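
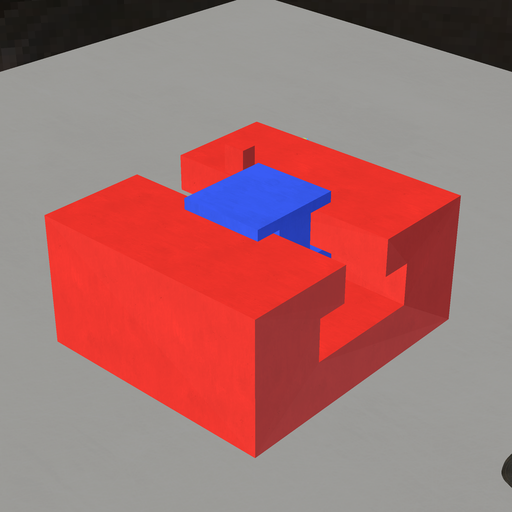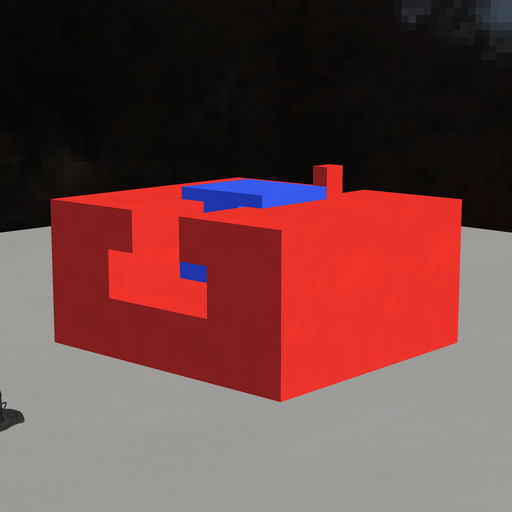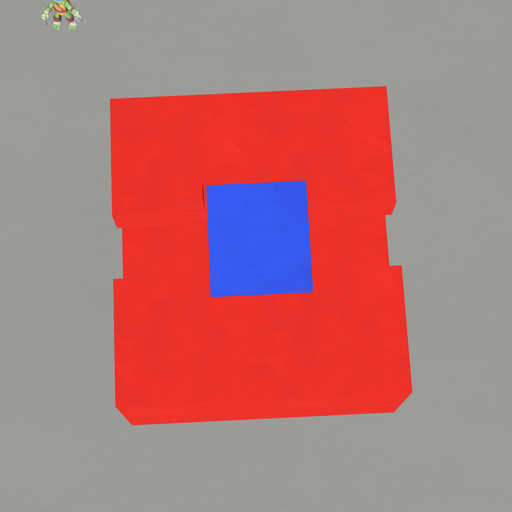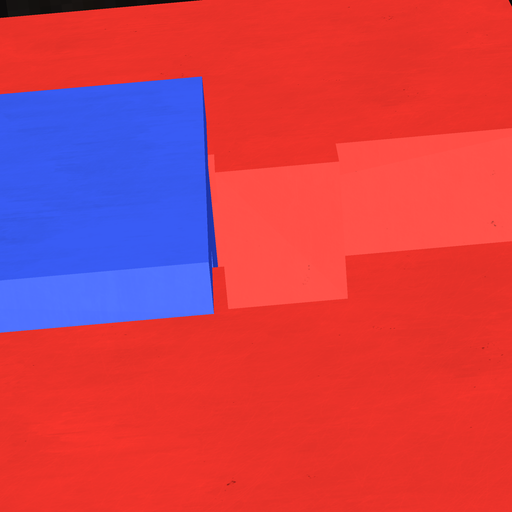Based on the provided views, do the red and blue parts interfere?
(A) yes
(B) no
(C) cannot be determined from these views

(B) no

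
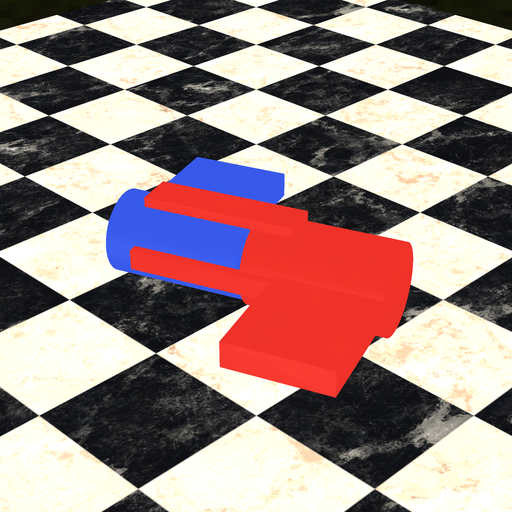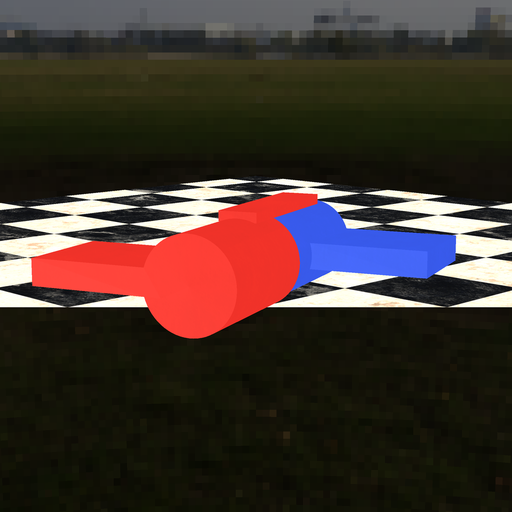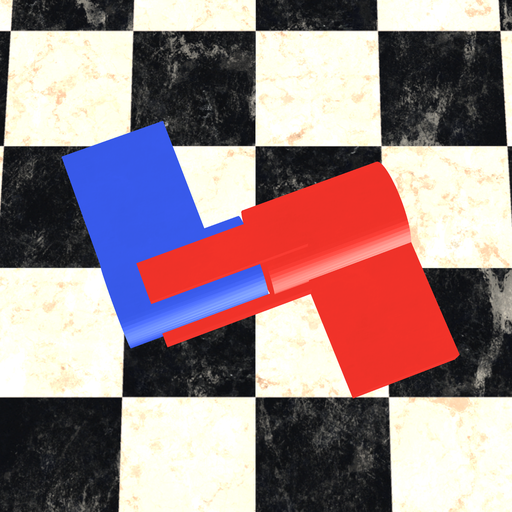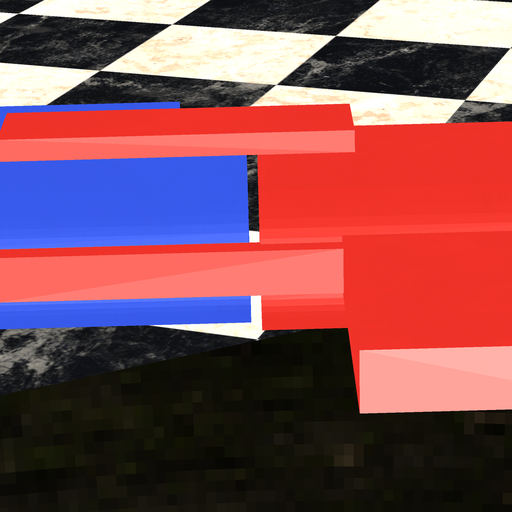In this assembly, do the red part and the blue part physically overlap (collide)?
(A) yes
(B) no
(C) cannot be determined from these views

(B) no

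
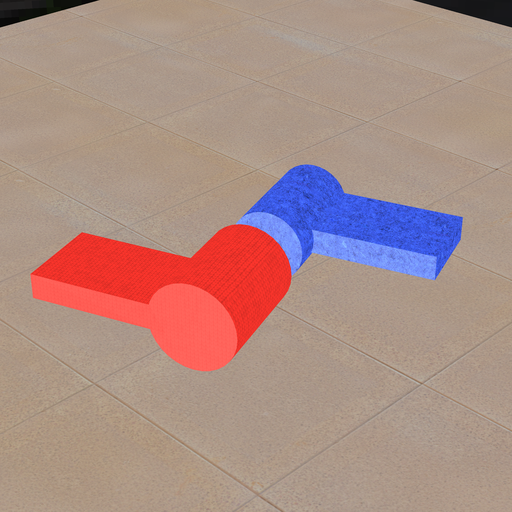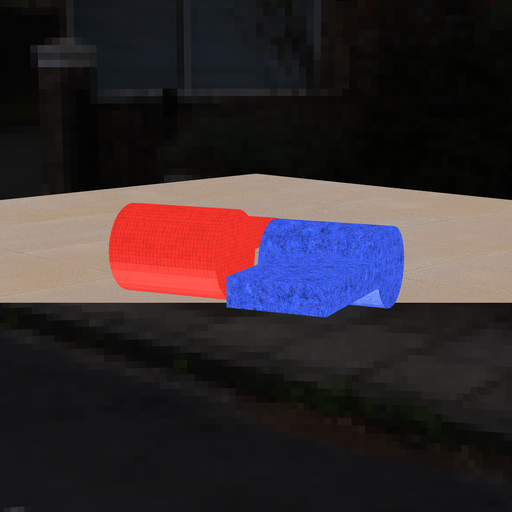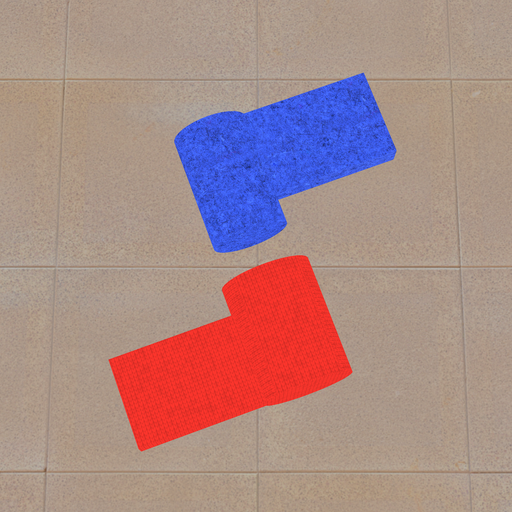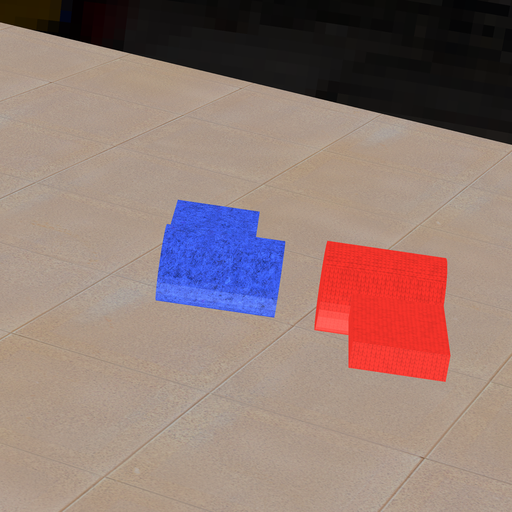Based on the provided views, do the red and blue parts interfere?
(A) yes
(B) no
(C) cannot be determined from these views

(B) no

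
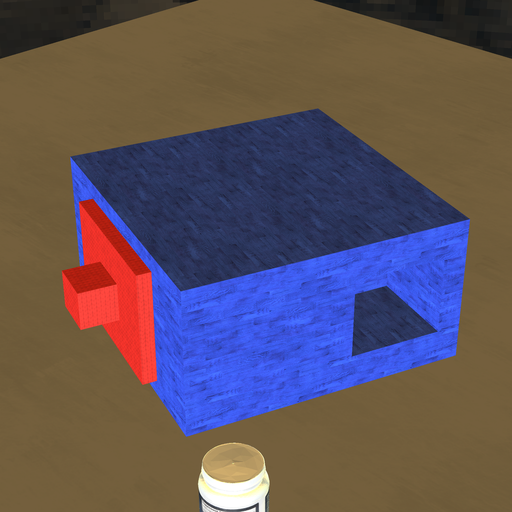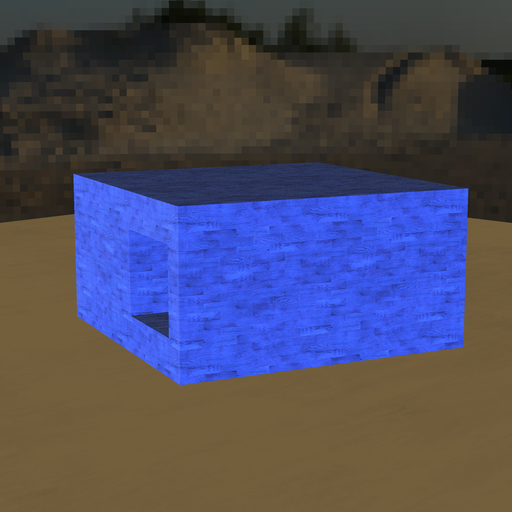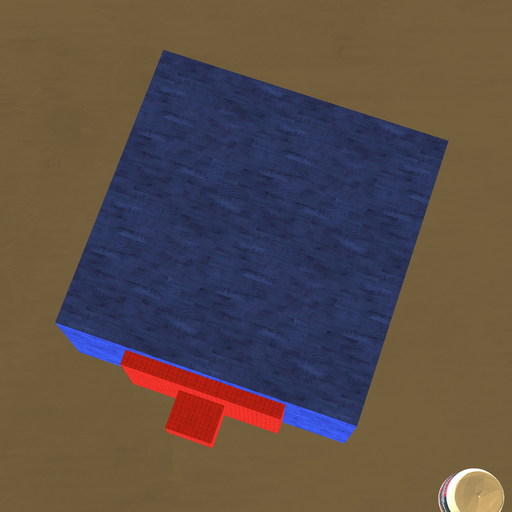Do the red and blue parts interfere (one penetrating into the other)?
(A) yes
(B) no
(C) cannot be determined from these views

(C) cannot be determined from these views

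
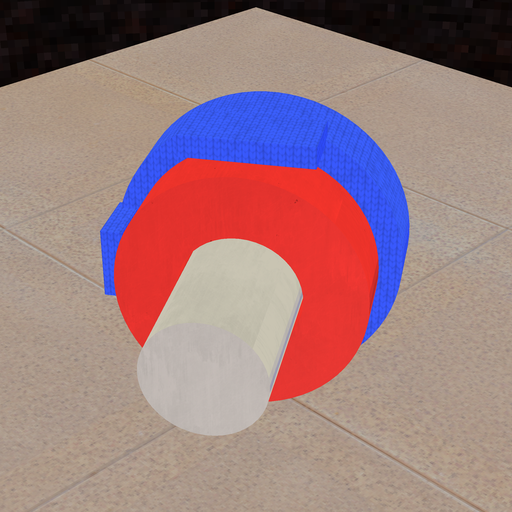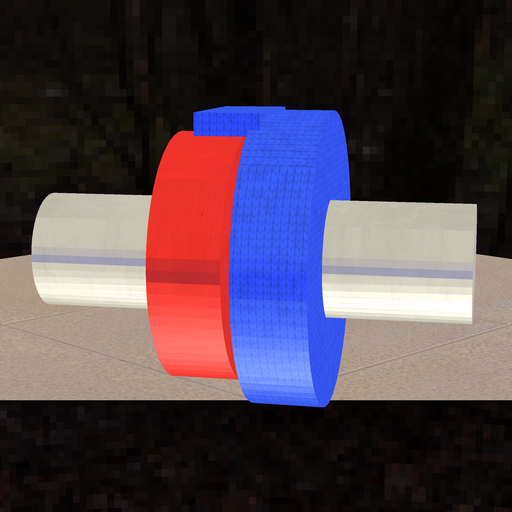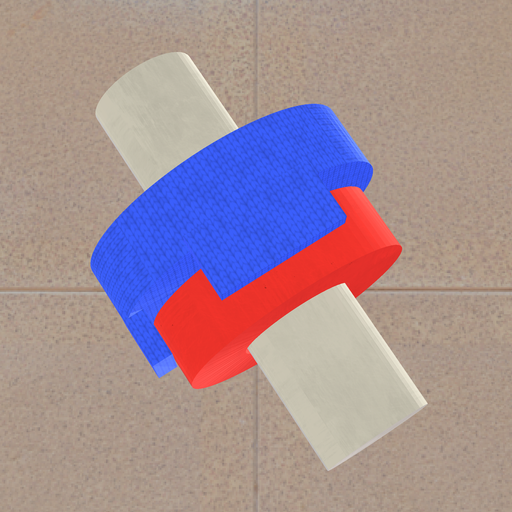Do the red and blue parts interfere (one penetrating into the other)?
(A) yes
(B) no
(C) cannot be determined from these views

(B) no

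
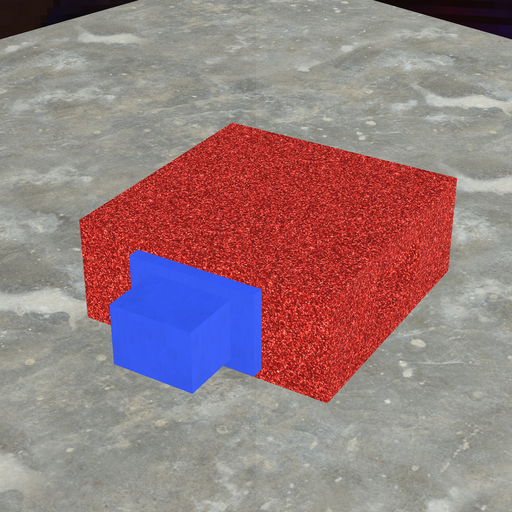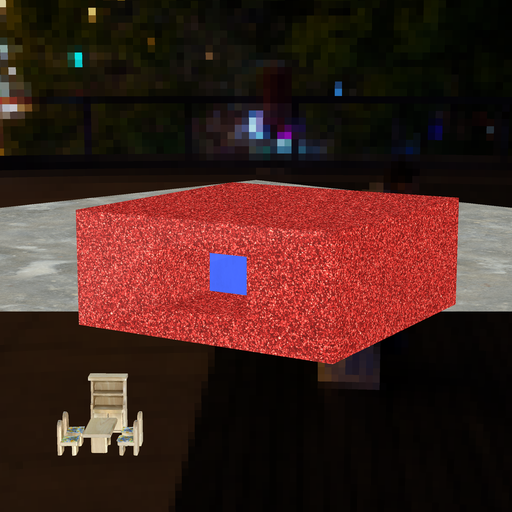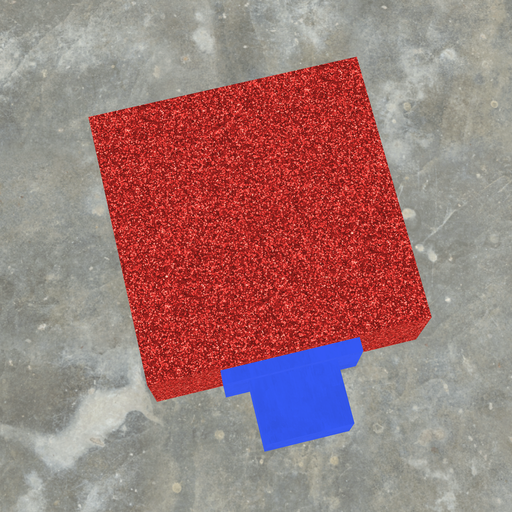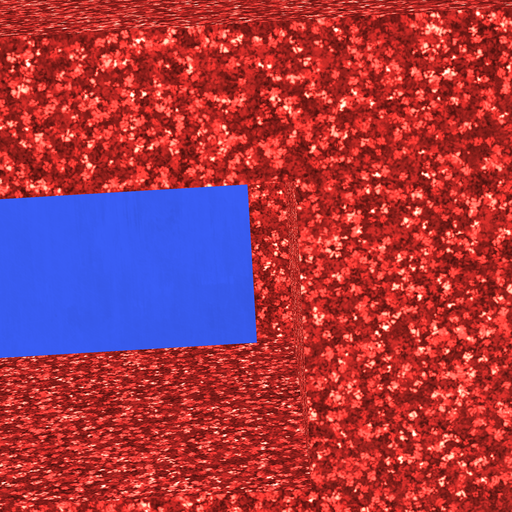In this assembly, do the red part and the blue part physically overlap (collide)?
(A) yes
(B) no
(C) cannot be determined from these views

(A) yes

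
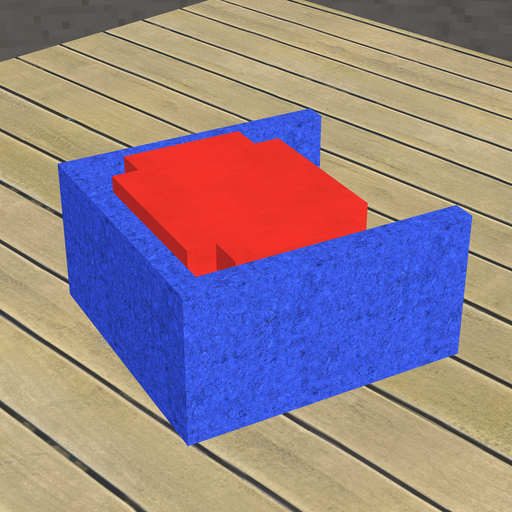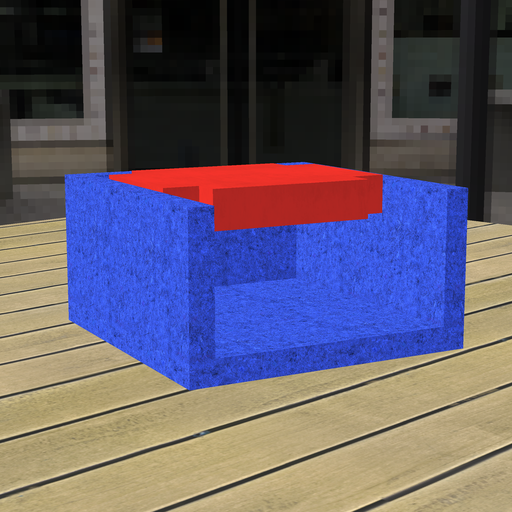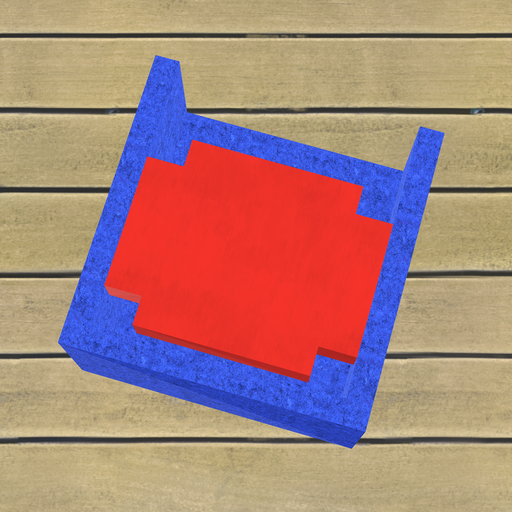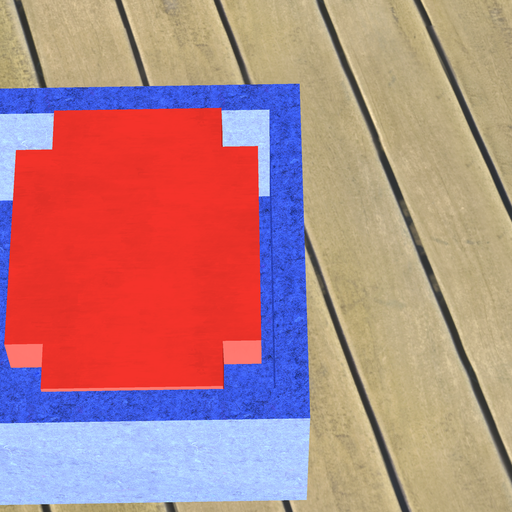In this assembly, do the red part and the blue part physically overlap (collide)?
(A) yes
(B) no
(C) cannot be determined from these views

(B) no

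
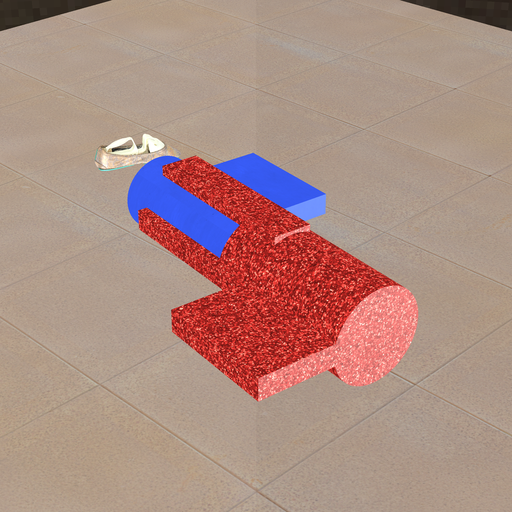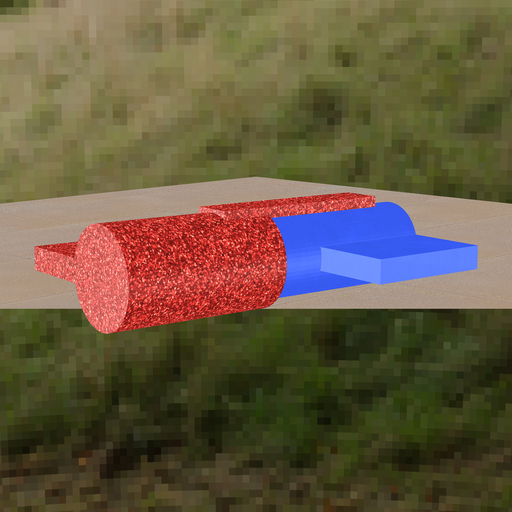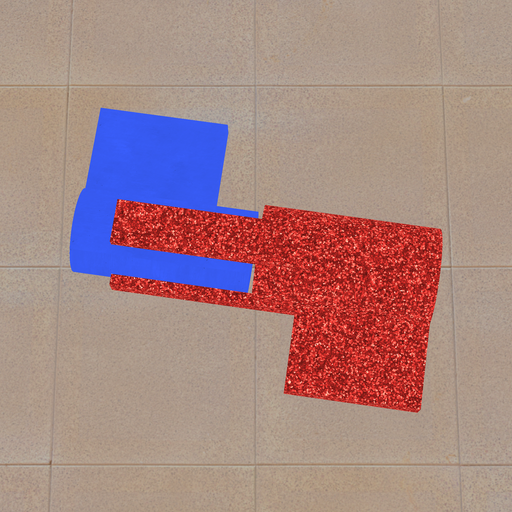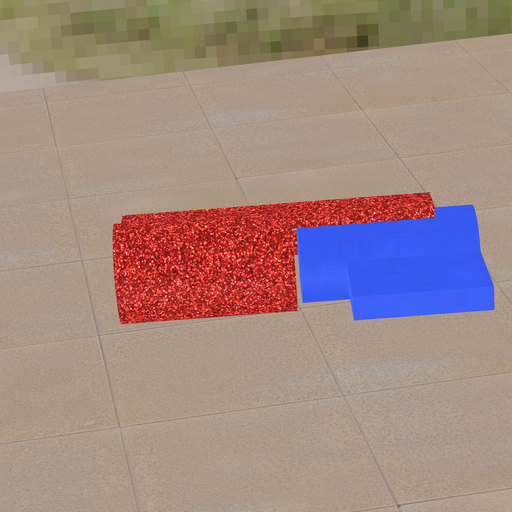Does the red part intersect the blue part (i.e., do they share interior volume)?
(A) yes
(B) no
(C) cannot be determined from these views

(B) no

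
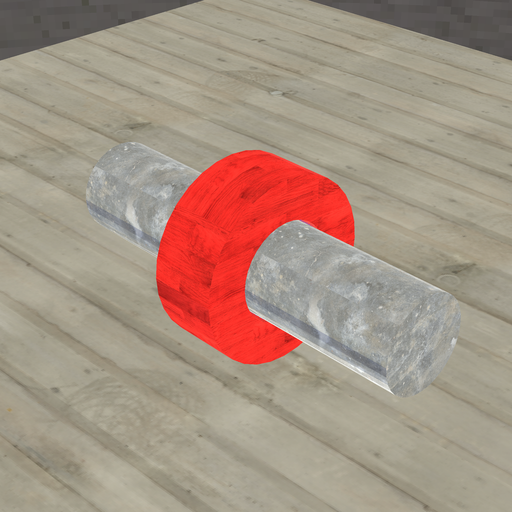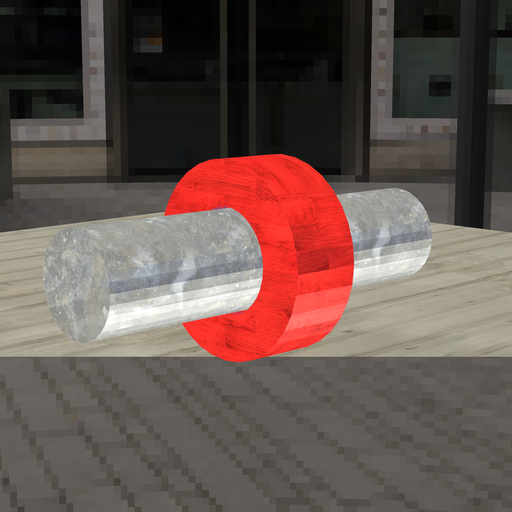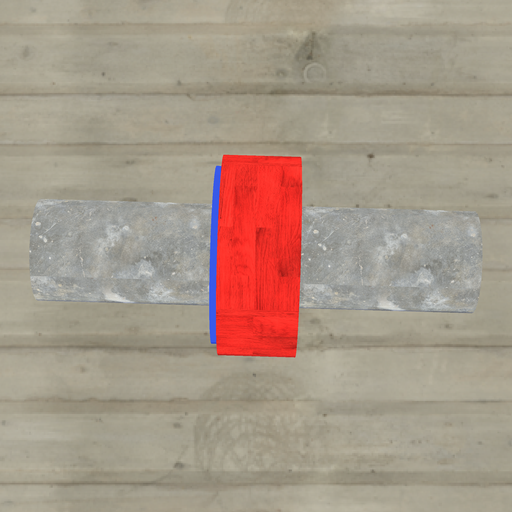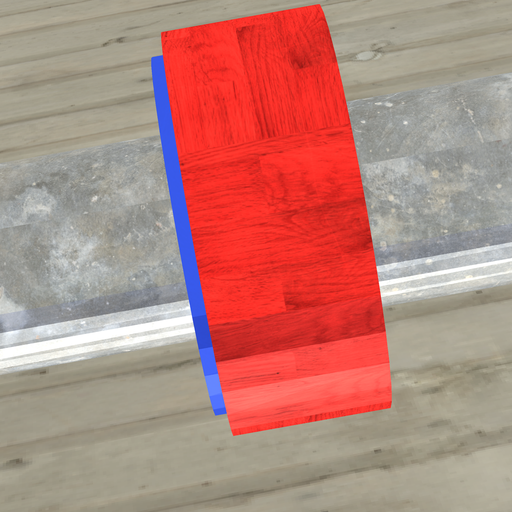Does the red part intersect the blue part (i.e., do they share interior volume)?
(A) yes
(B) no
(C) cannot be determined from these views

(A) yes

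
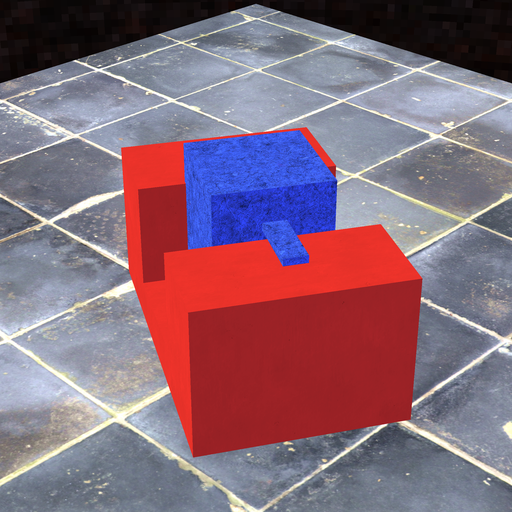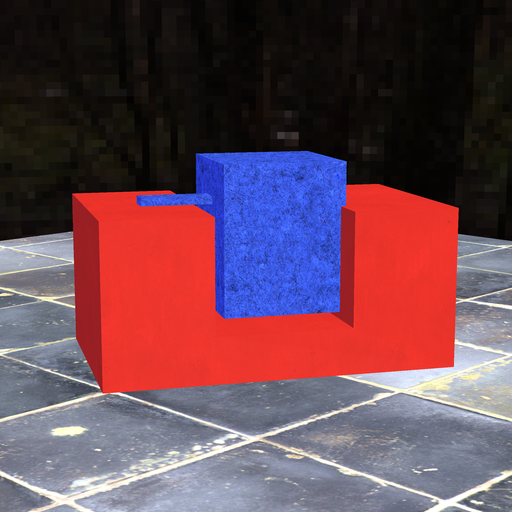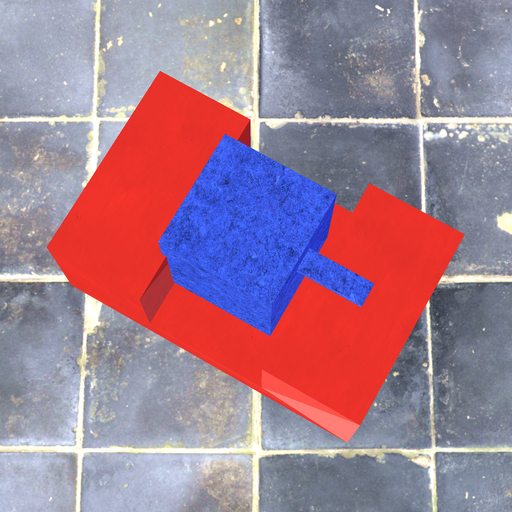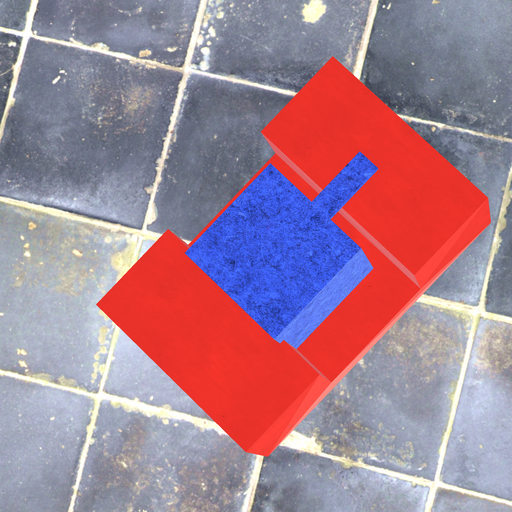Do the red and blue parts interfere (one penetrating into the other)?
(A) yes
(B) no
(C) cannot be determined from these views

(A) yes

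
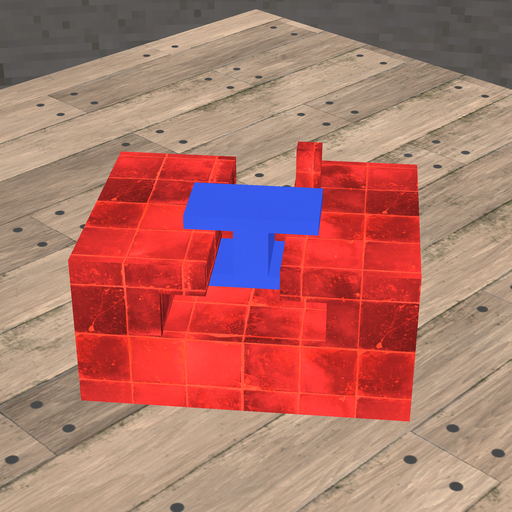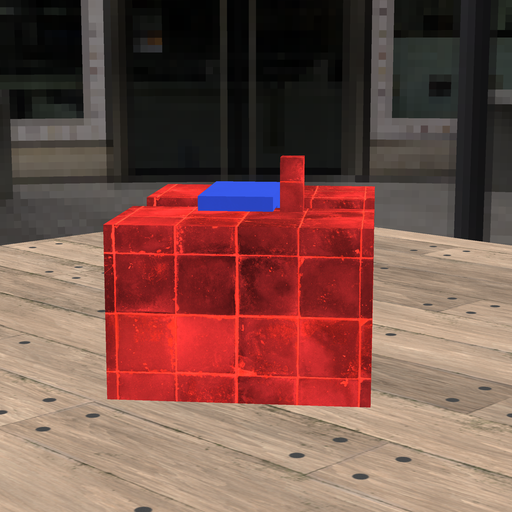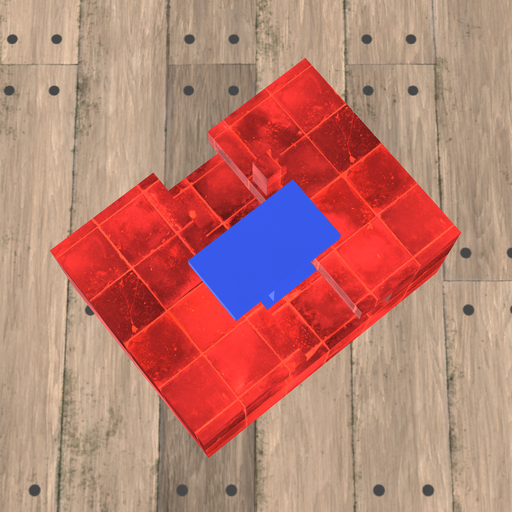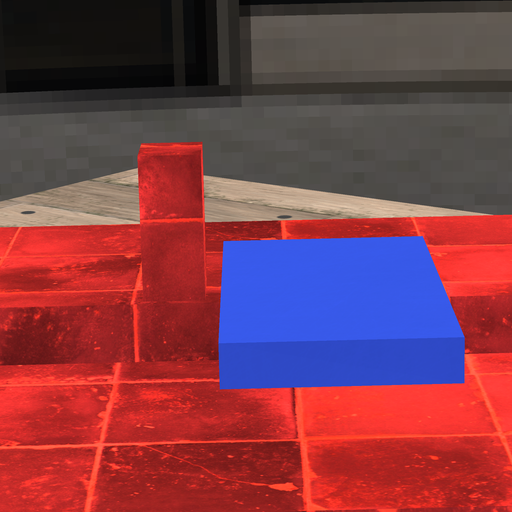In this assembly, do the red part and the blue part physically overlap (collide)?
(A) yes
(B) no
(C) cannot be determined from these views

(B) no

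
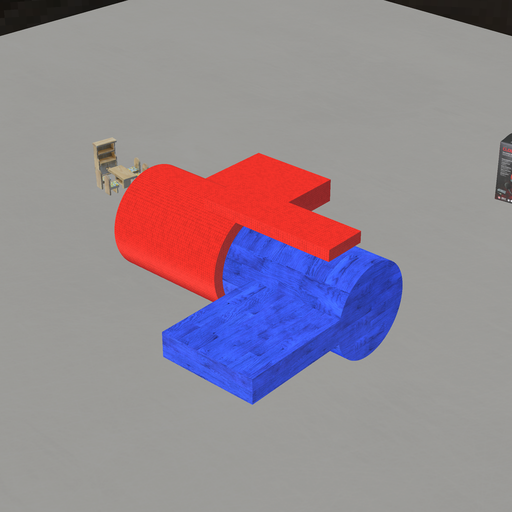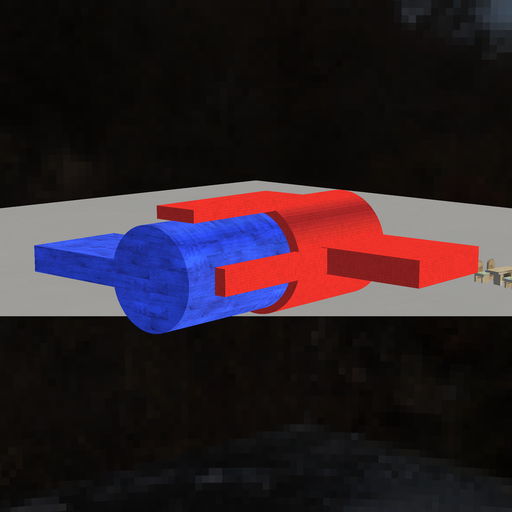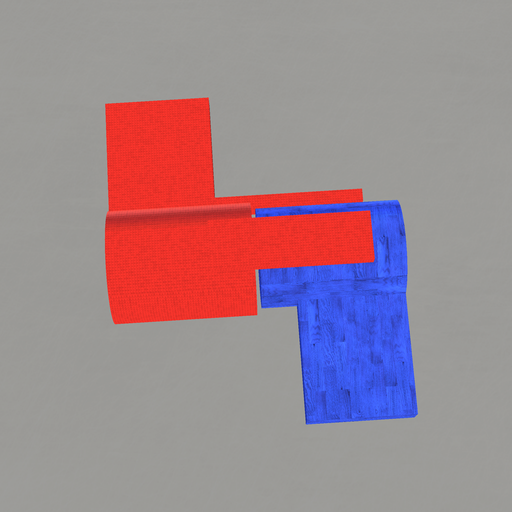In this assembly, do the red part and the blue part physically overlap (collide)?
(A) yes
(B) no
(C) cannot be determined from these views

(B) no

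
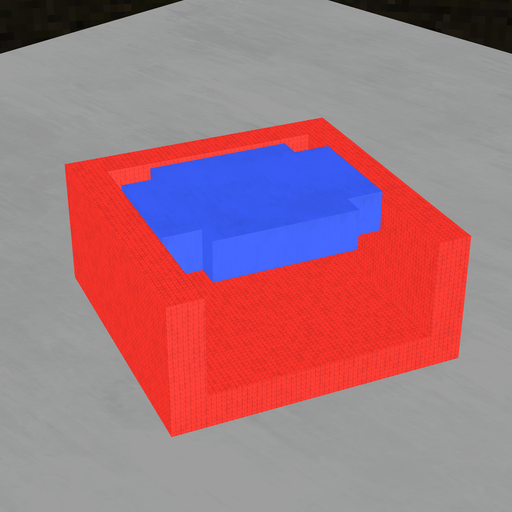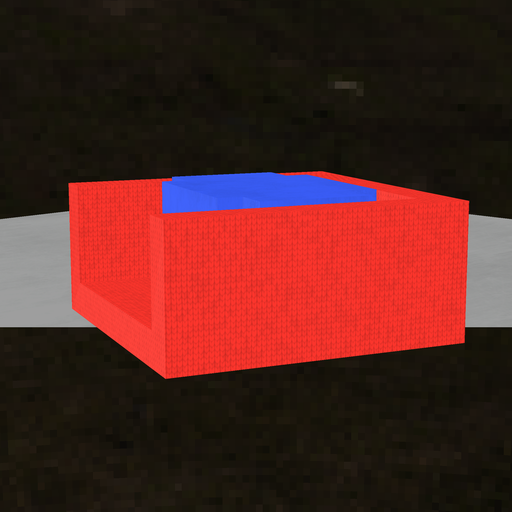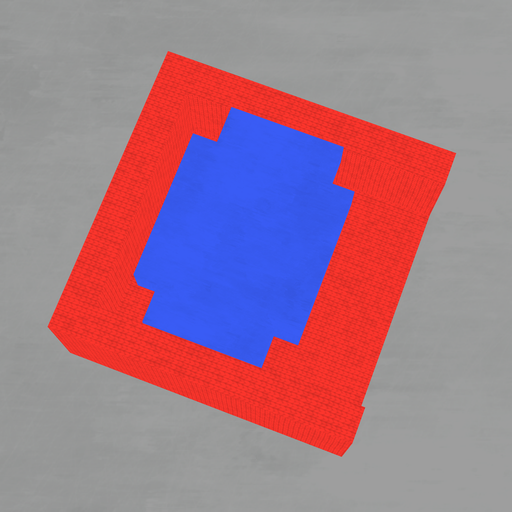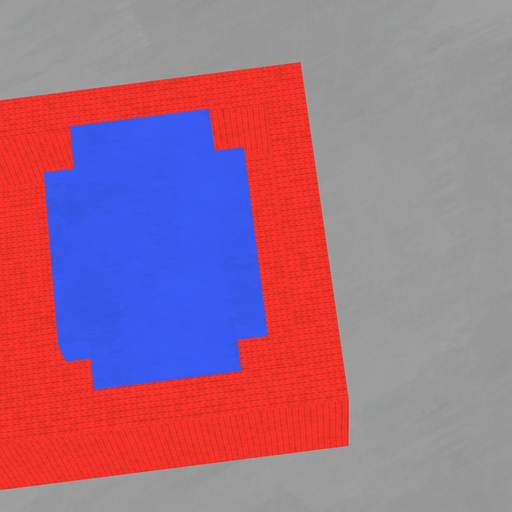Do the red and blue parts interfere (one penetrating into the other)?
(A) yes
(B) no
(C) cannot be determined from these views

(B) no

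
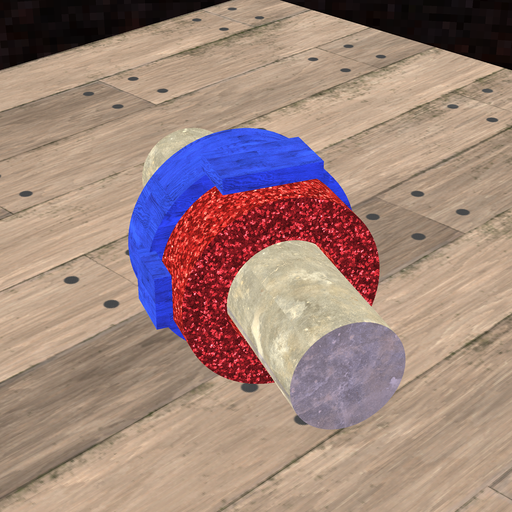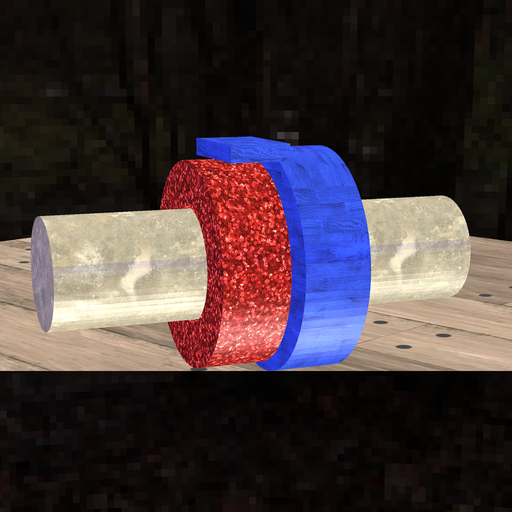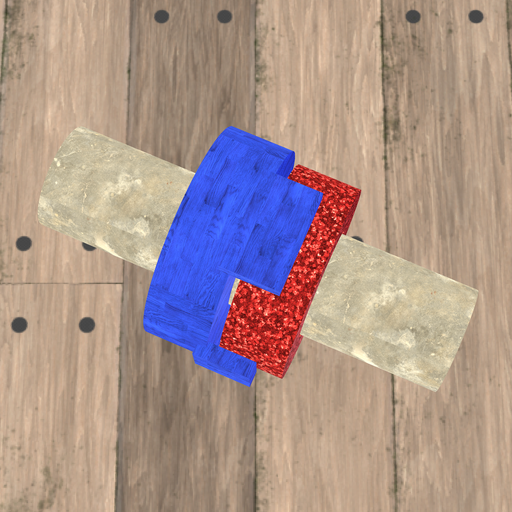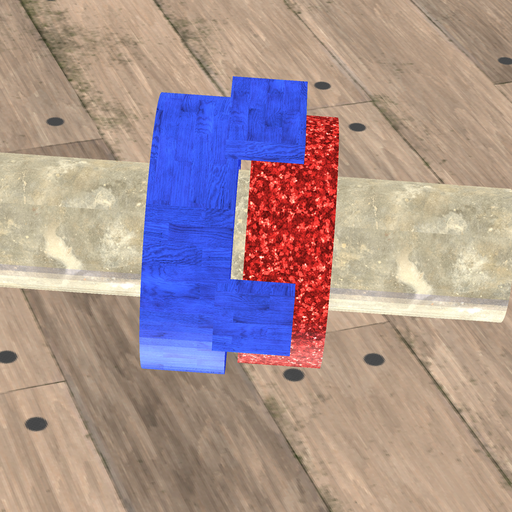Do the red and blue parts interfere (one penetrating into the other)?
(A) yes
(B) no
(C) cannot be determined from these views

(B) no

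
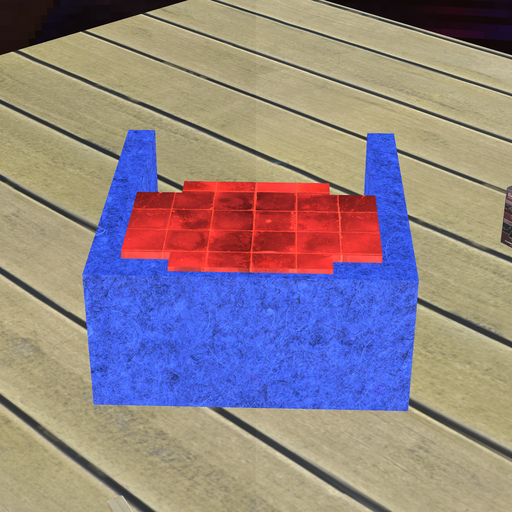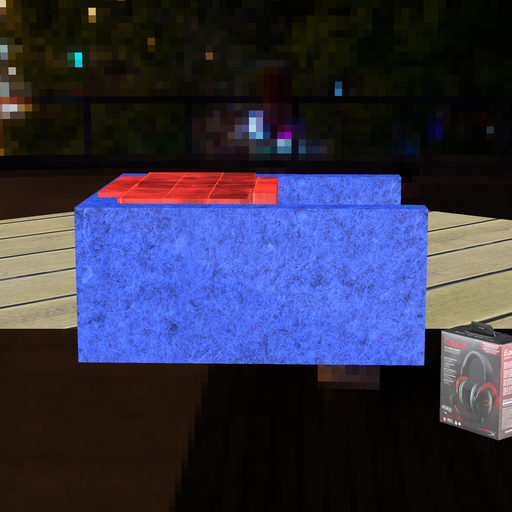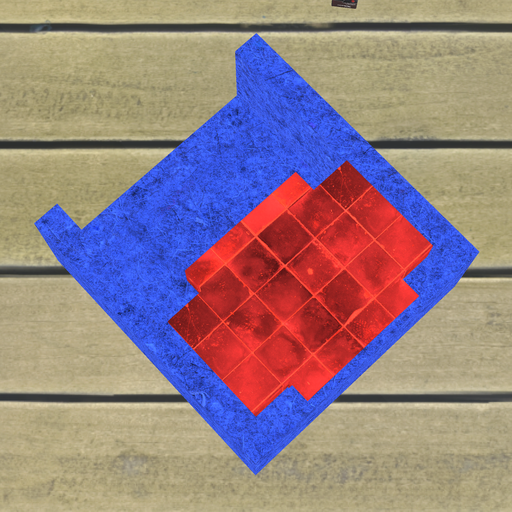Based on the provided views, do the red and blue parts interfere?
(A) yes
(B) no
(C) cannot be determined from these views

(A) yes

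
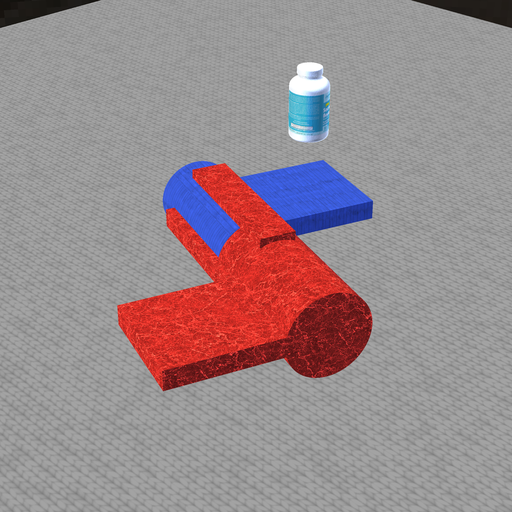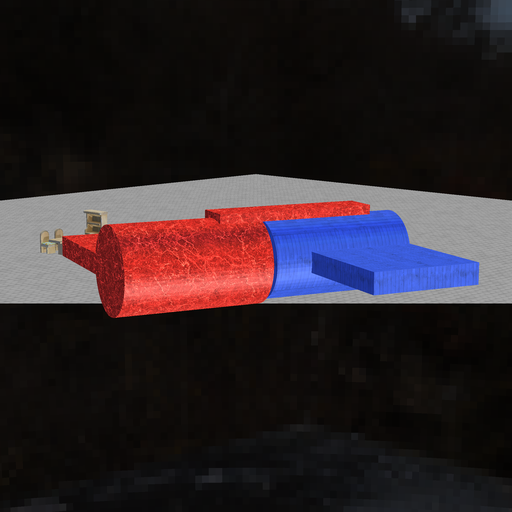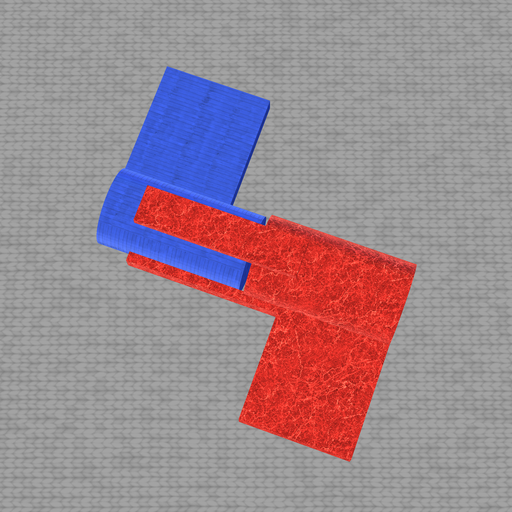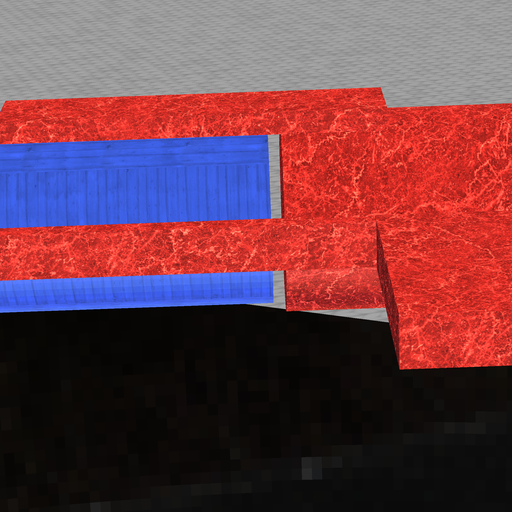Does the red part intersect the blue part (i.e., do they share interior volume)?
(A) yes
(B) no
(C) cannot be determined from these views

(B) no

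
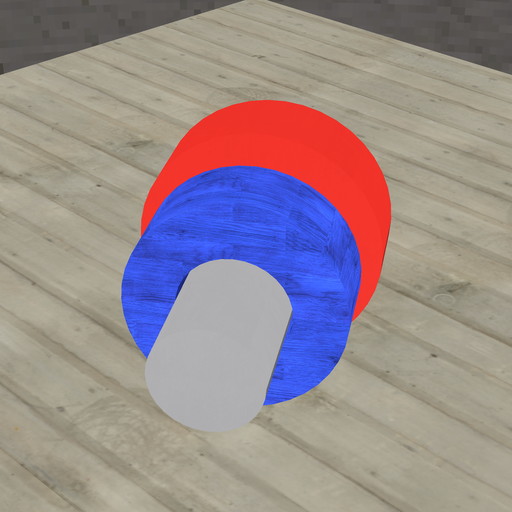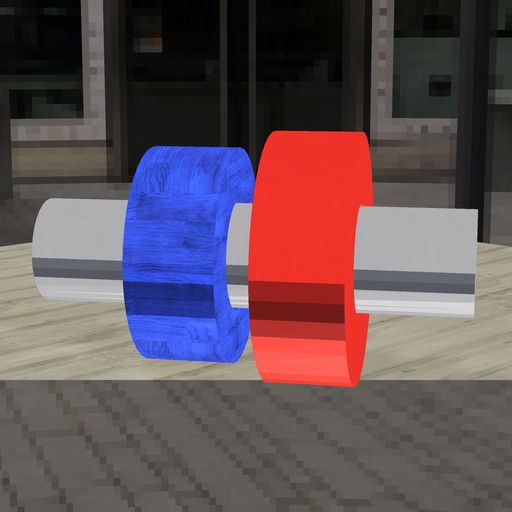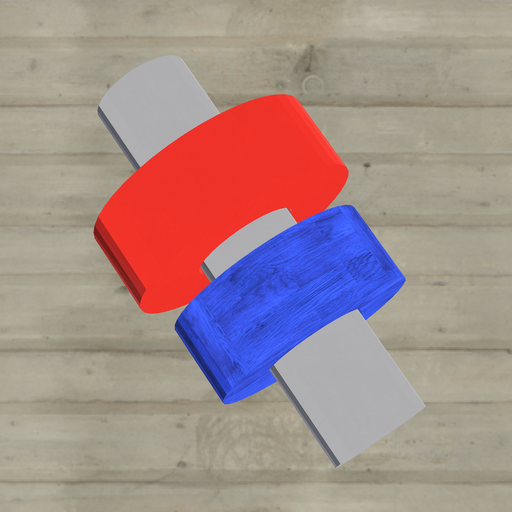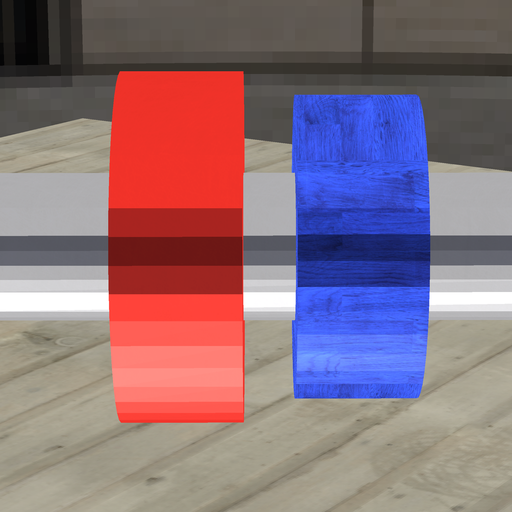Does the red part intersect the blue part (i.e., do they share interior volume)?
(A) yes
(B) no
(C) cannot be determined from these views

(B) no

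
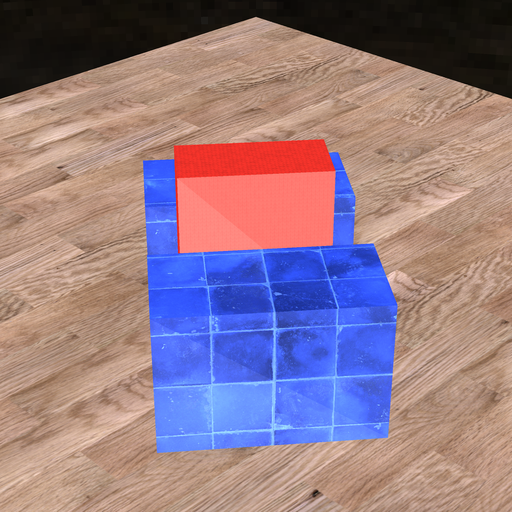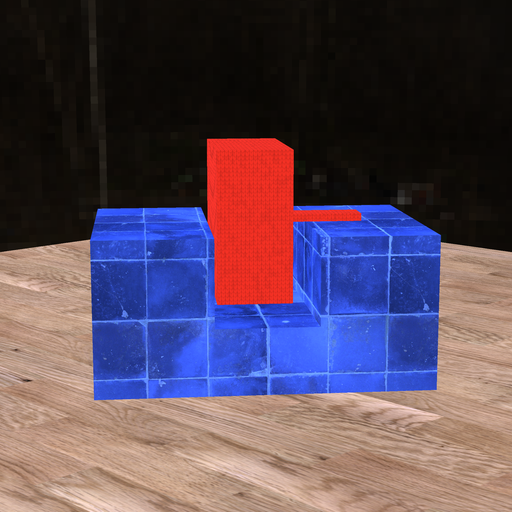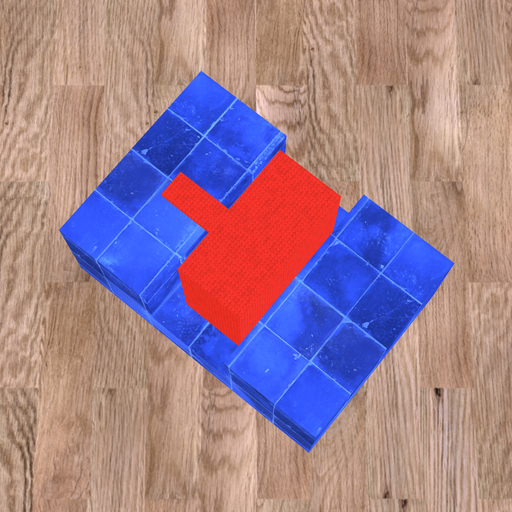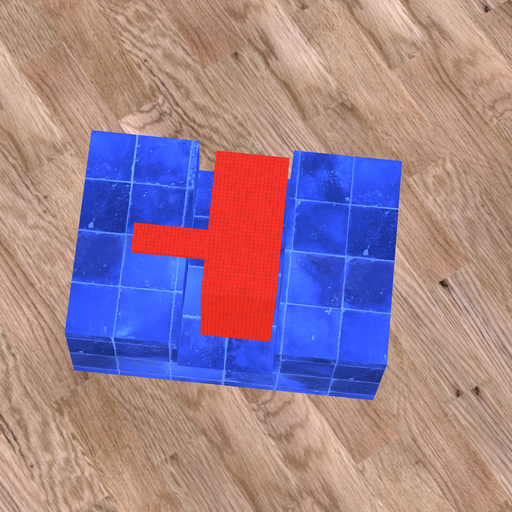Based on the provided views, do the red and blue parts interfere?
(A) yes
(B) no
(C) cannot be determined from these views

(B) no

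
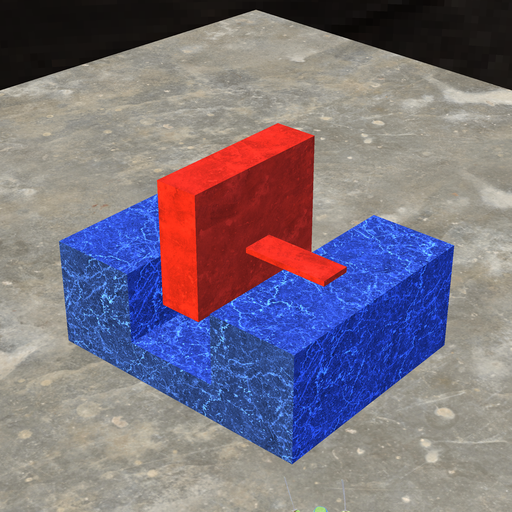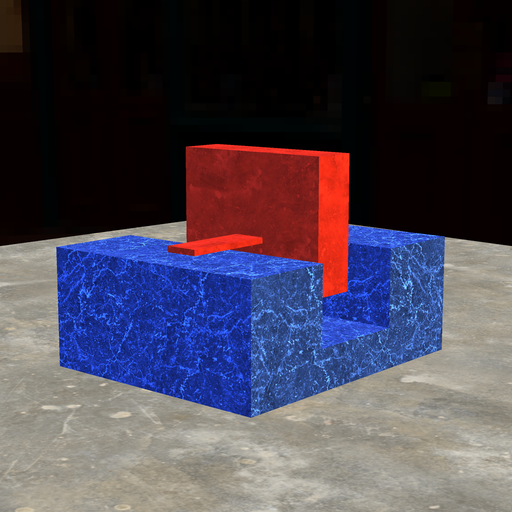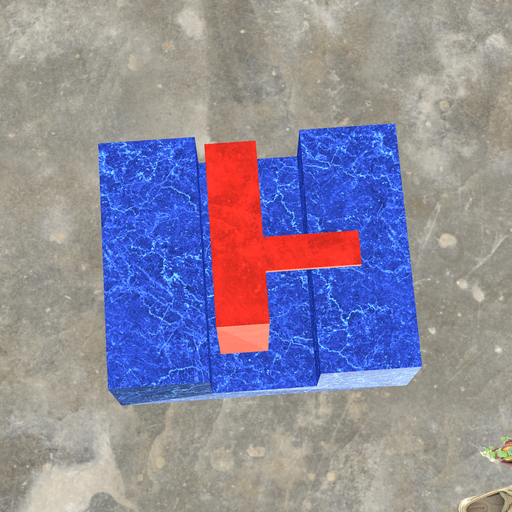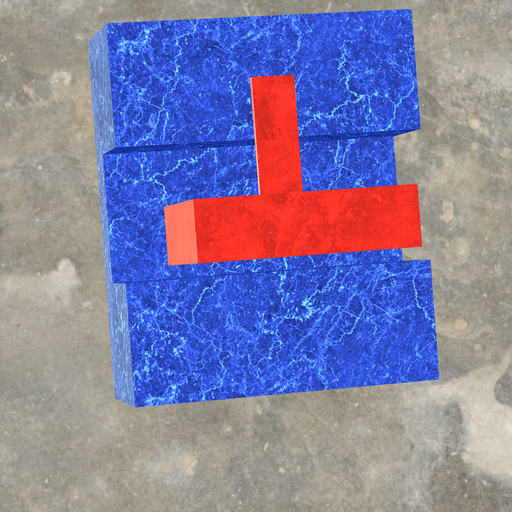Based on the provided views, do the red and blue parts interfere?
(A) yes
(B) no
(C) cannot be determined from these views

(B) no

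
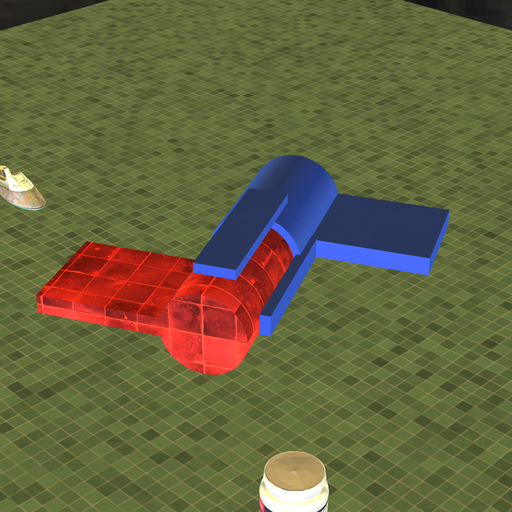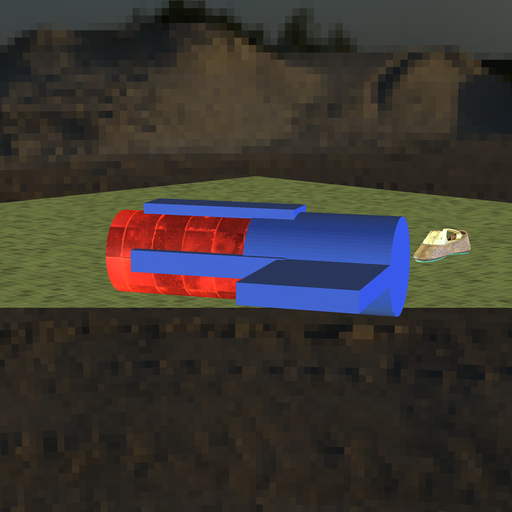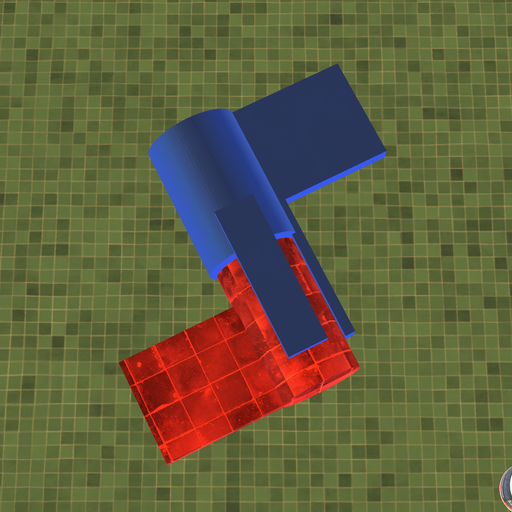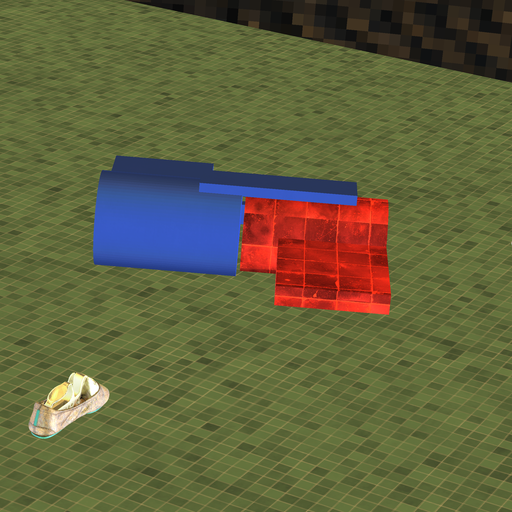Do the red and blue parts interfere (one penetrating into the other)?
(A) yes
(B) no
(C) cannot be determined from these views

(B) no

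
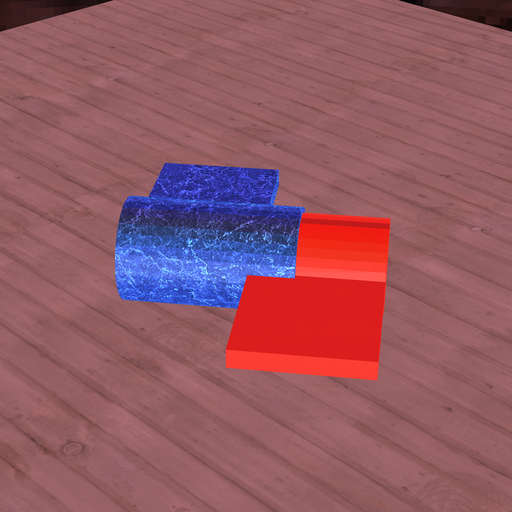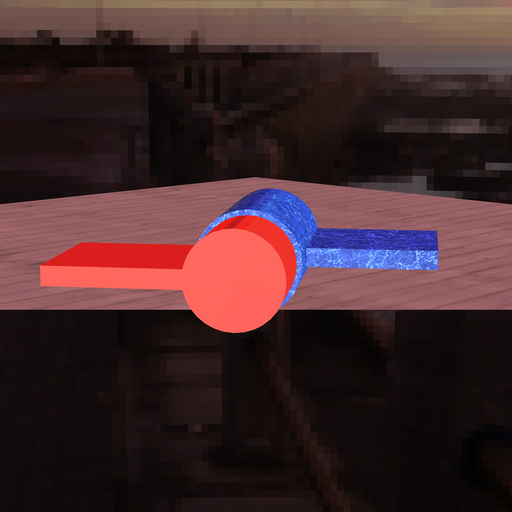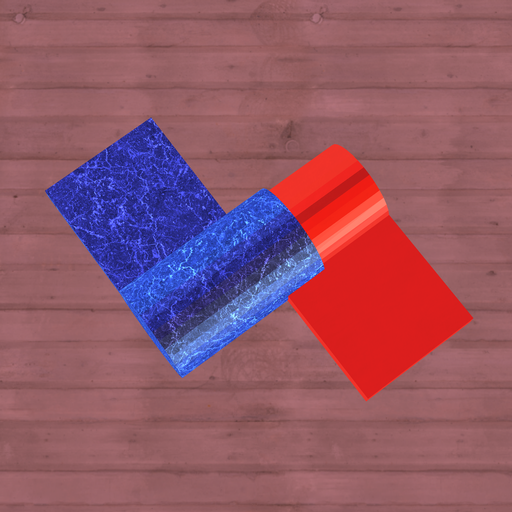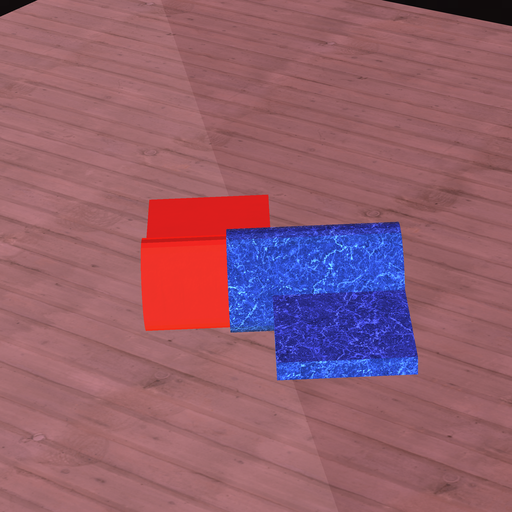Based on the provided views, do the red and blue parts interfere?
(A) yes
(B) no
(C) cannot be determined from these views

(A) yes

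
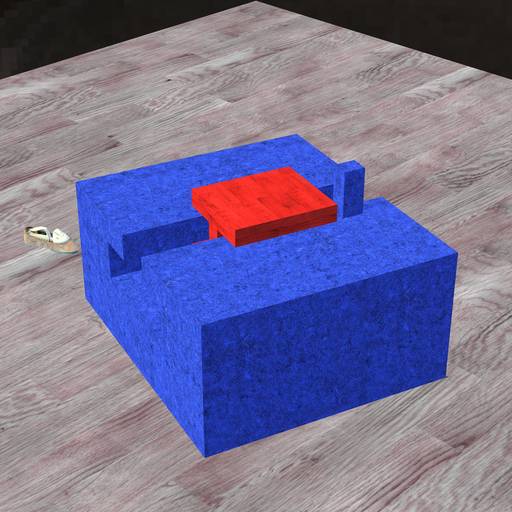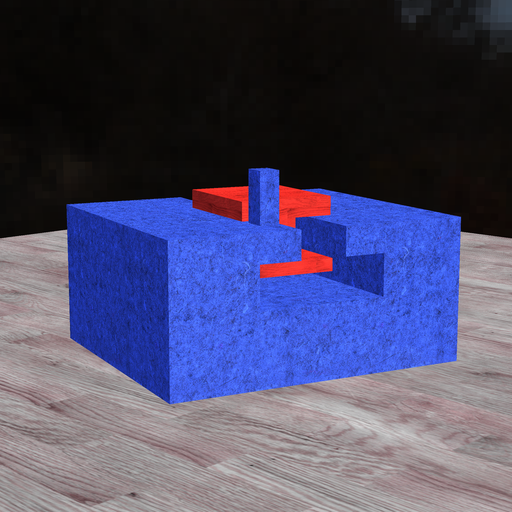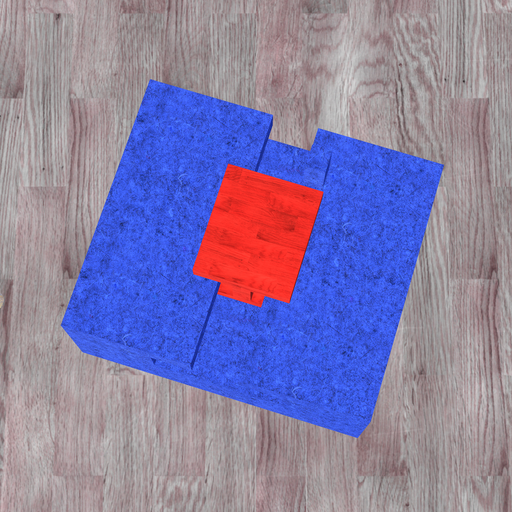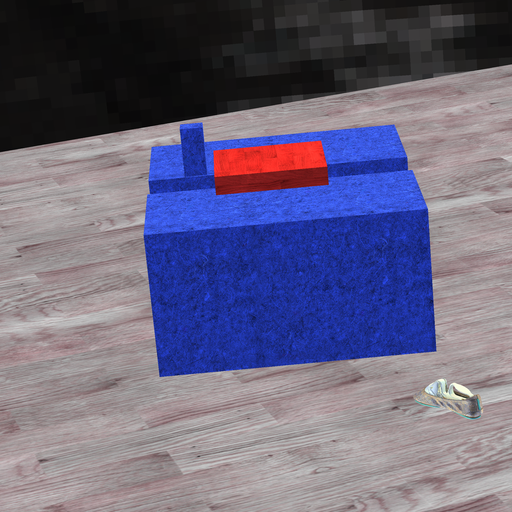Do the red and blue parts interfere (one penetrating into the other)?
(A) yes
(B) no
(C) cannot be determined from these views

(B) no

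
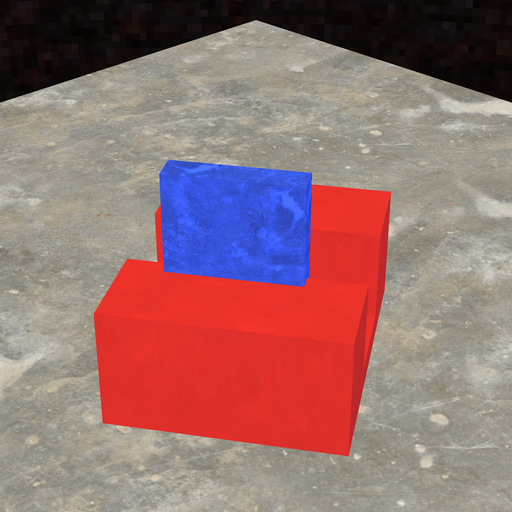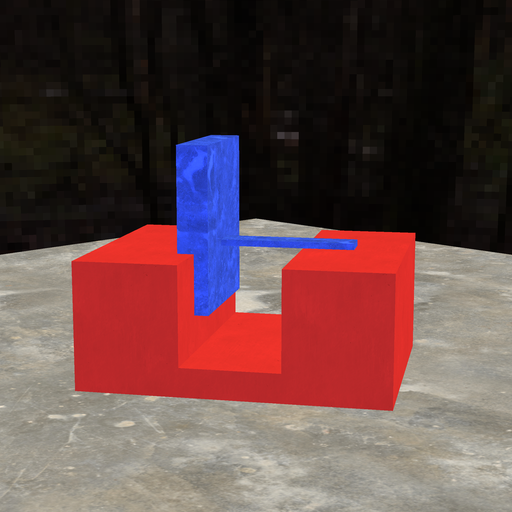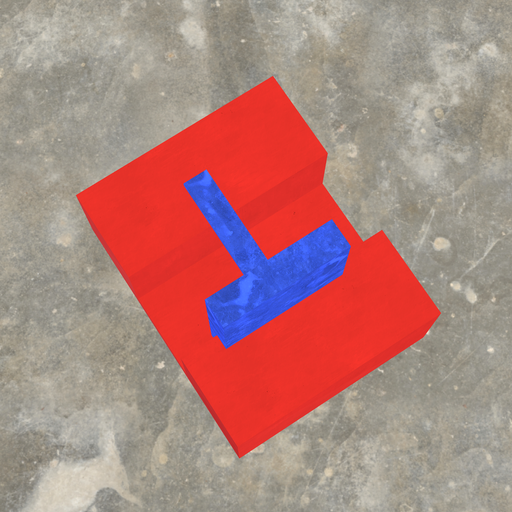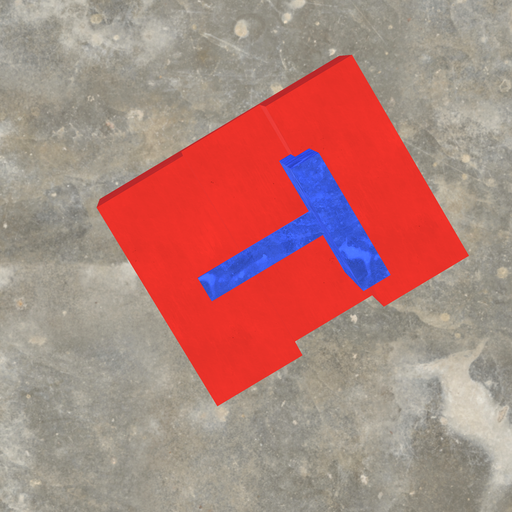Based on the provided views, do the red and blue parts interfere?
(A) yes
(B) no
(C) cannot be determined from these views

(A) yes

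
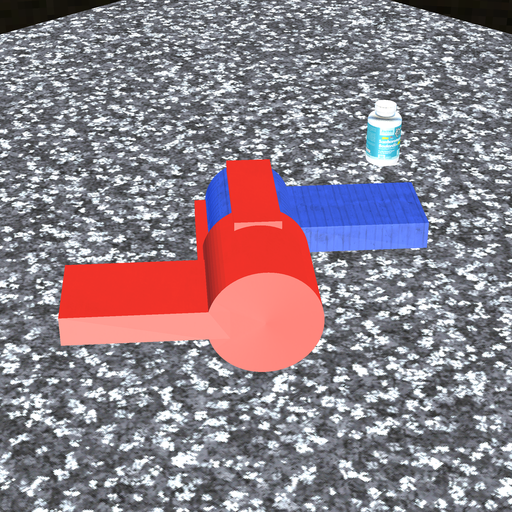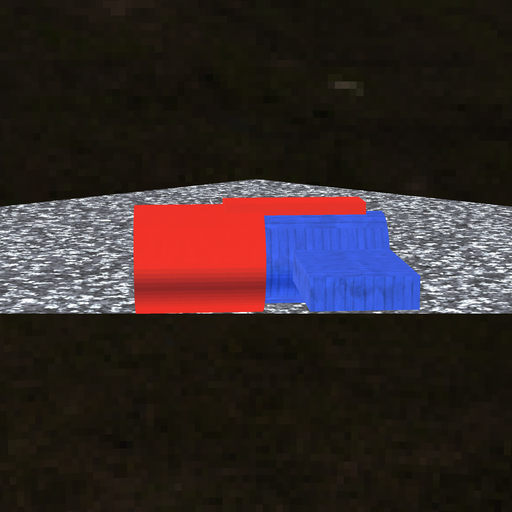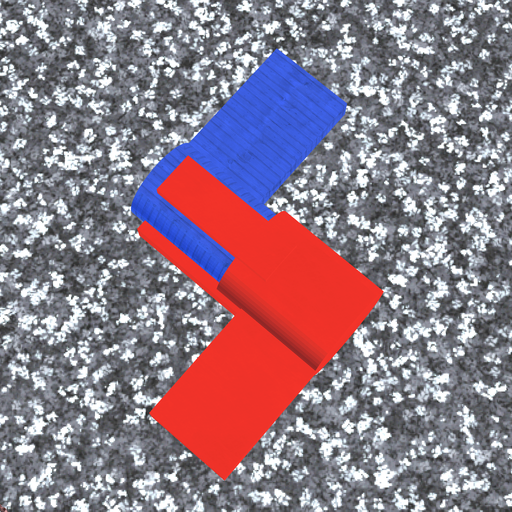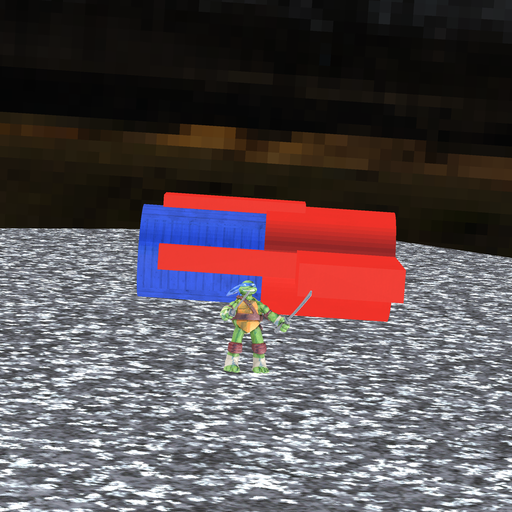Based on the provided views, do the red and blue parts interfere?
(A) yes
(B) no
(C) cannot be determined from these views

(A) yes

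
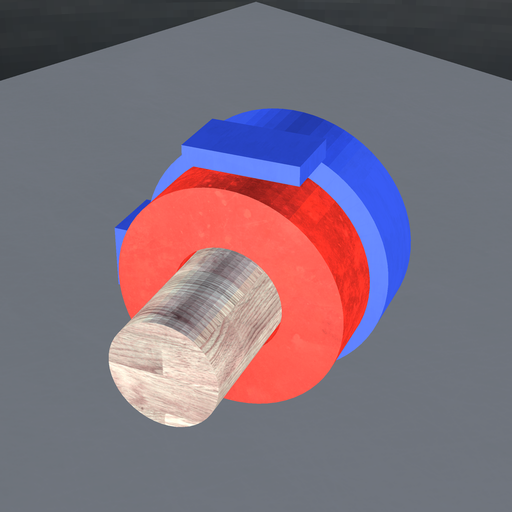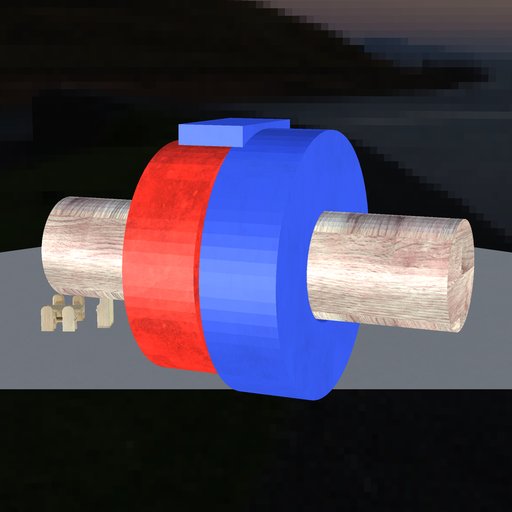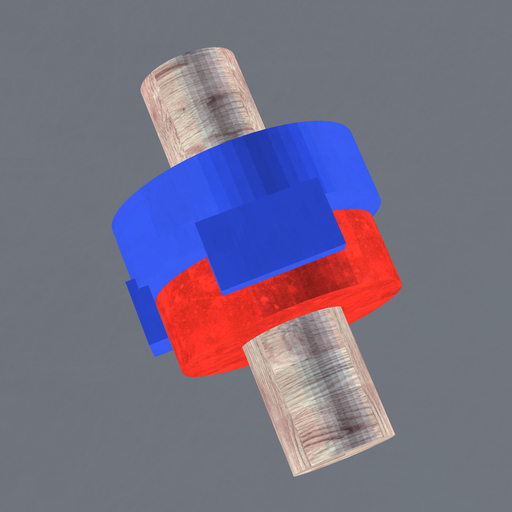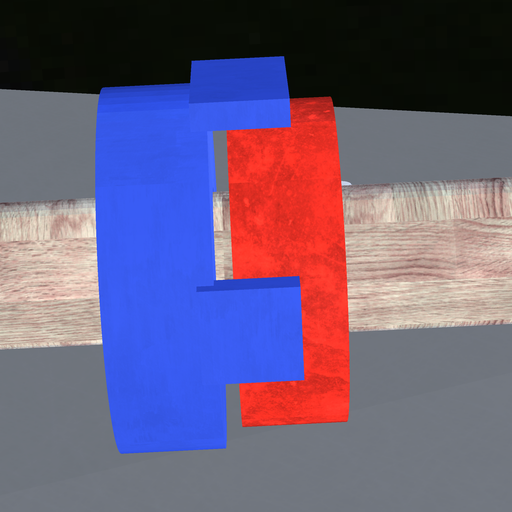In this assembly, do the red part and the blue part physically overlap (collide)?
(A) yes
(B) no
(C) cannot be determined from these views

(B) no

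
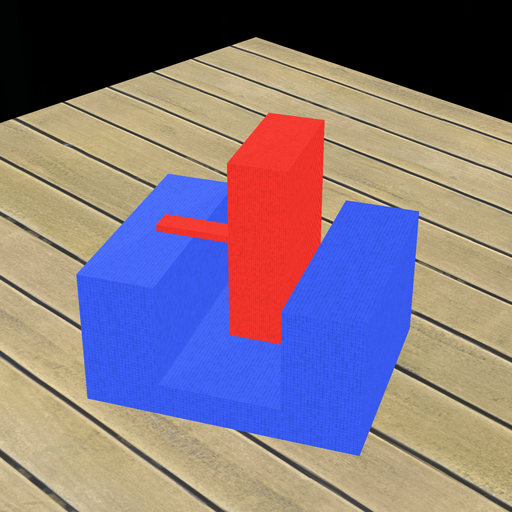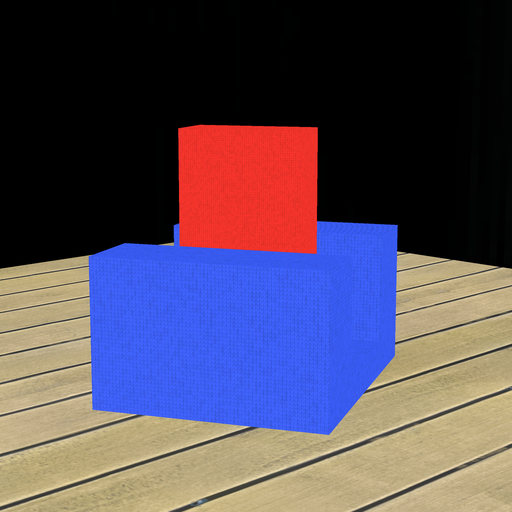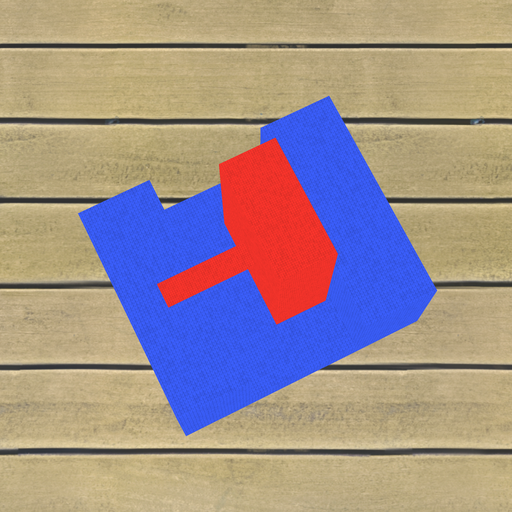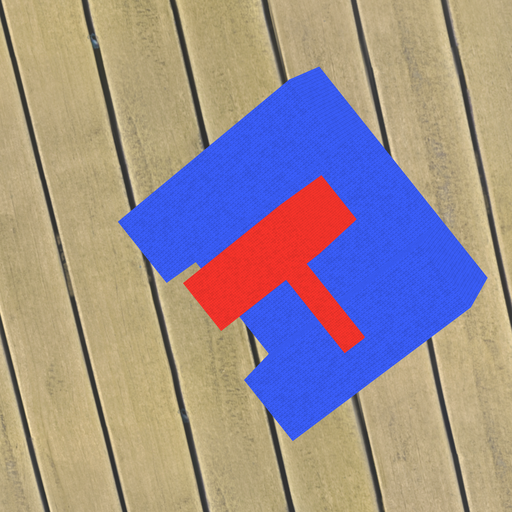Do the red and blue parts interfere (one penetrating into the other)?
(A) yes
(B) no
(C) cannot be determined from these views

(B) no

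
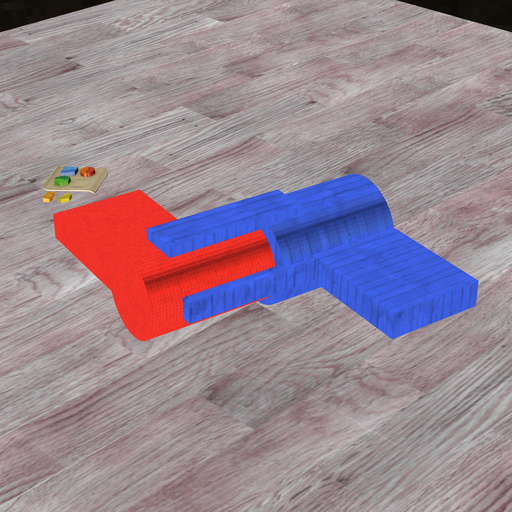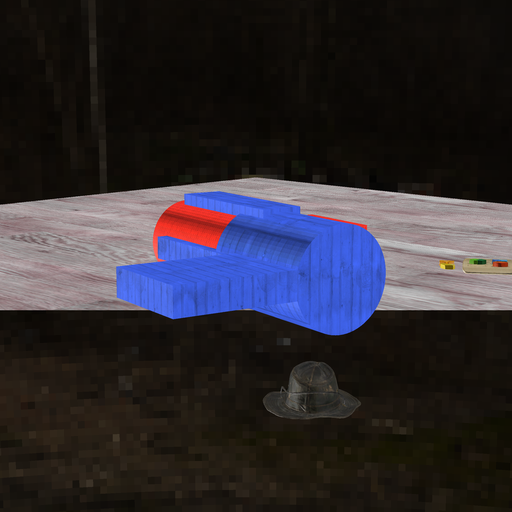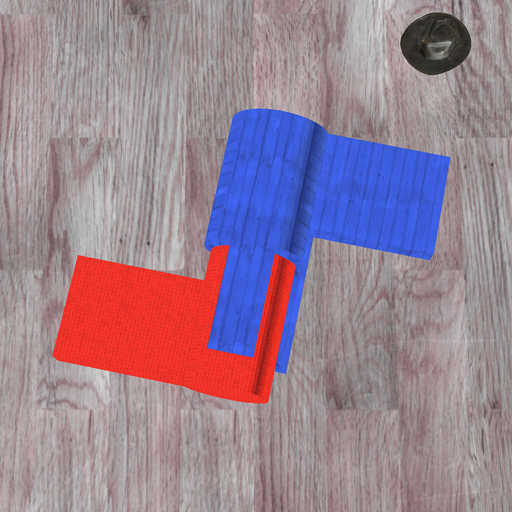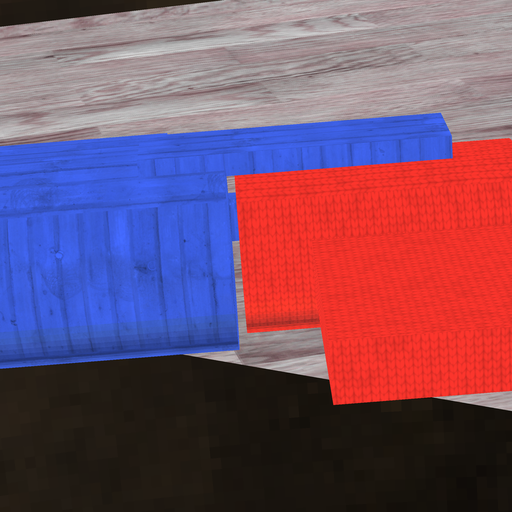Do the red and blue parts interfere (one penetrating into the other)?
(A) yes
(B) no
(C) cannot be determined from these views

(B) no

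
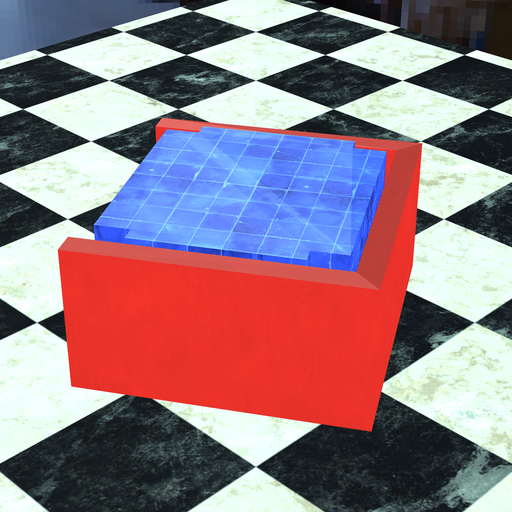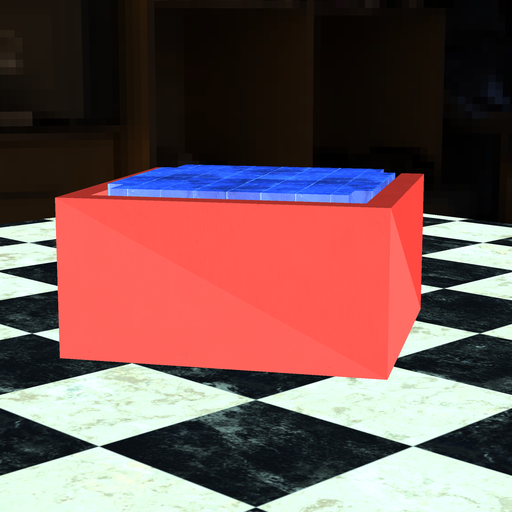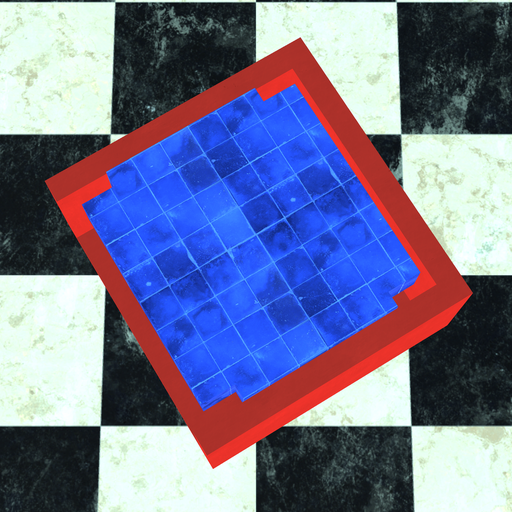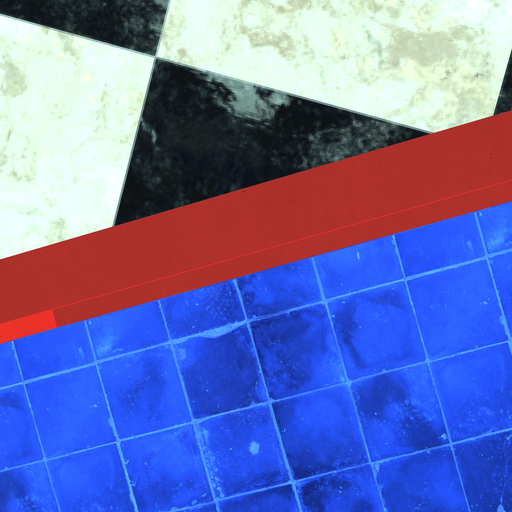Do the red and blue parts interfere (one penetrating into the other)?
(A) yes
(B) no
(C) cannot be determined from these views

(B) no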